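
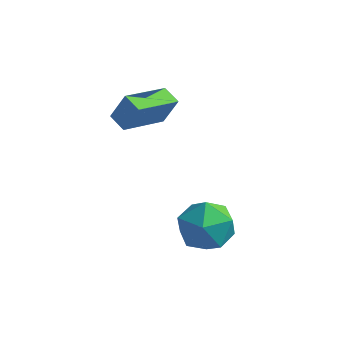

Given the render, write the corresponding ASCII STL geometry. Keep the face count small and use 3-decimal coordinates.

solid 
facet normal -0.686 0.130 0.716
outer loop
vertex 2.375 0.14 -1.105
vertex 2.38 -0.997 -0.893
vertex 3.106 -0.299 -0.324
endloop
endfacet
facet normal -0.271 0.708 0.652
outer loop
vertex 2.375 0.14 -1.105
vertex 3.106 -0.299 -0.324
vertex 3.468 0.517 -1.06
endloop
endfacet
facet normal -0.325 0.945 -0.019
outer loop
vertex 2.375 0.14 -1.105
vertex 3.468 0.517 -1.06
vertex 2.964 0.323 -2.084
endloop
endfacet
facet normal -0.774 0.515 -0.369
outer loop
vertex 2.375 0.14 -1.105
vertex 2.964 0.323 -2.084
vertex 2.292 -0.612 -1.98
endloop
endfacet
facet normal -0.996 0.011 0.085
outer loop
vertex 2.375 0.14 -1.105
vertex 2.292 -0.612 -1.98
vertex 2.38 -0.997 -0.893
endloop
endfacet
facet normal 0.405 0.506 0.761
outer loop
vertex 3.468 0.517 -1.06
vertex 3.106 -0.299 -0.324
vertex 4.148 -0.388 -0.82
endloop
endfacet
facet normal -0.267 -0.427 0.864
outer loop
vertex 3.106 -0.299 -0.324
vertex 2.38 -0.997 -0.893
vertex 3.476 -1.323 -0.716
endloop
endfacet
facet normal -0.769 -0.620 -0.157
outer loop
vertex 2.38 -0.997 -0.893
vertex 2.292 -0.612 -1.98
vertex 2.972 -1.517 -1.74
endloop
endfacet
facet normal -0.408 0.194 -0.892
outer loop
vertex 2.292 -0.612 -1.98
vertex 2.964 0.323 -2.084
vertex 3.334 -0.701 -2.476
endloop
endfacet
facet normal 0.317 0.891 -0.325
outer loop
vertex 2.964 0.323 -2.084
vertex 3.468 0.517 -1.06
vertex 4.06 -0.003 -1.907
endloop
endfacet
facet normal 0.774 -0.515 0.369
outer loop
vertex 4.065 -1.14 -1.695
vertex 4.148 -0.388 -0.82
vertex 3.476 -1.323 -0.716
endloop
endfacet
facet normal 0.325 -0.945 0.019
outer loop
vertex 4.065 -1.14 -1.695
vertex 3.476 -1.323 -0.716
vertex 2.972 -1.517 -1.74
endloop
endfacet
facet normal 0.271 -0.708 -0.652
outer loop
vertex 4.065 -1.14 -1.695
vertex 2.972 -1.517 -1.74
vertex 3.334 -0.701 -2.476
endloop
endfacet
facet normal 0.686 -0.130 -0.716
outer loop
vertex 4.065 -1.14 -1.695
vertex 3.334 -0.701 -2.476
vertex 4.06 -0.003 -1.907
endloop
endfacet
facet normal 0.996 -0.011 -0.085
outer loop
vertex 4.065 -1.14 -1.695
vertex 4.06 -0.003 -1.907
vertex 4.148 -0.388 -0.82
endloop
endfacet
facet normal 0.408 -0.194 0.892
outer loop
vertex 3.476 -1.323 -0.716
vertex 4.148 -0.388 -0.82
vertex 3.106 -0.299 -0.324
endloop
endfacet
facet normal -0.317 -0.891 0.325
outer loop
vertex 2.972 -1.517 -1.74
vertex 3.476 -1.323 -0.716
vertex 2.38 -0.997 -0.893
endloop
endfacet
facet normal -0.405 -0.506 -0.761
outer loop
vertex 3.334 -0.701 -2.476
vertex 2.972 -1.517 -1.74
vertex 2.292 -0.612 -1.98
endloop
endfacet
facet normal 0.267 0.427 -0.864
outer loop
vertex 4.06 -0.003 -1.907
vertex 3.334 -0.701 -2.476
vertex 2.964 0.323 -2.084
endloop
endfacet
facet normal 0.769 0.620 0.157
outer loop
vertex 4.148 -0.388 -0.82
vertex 4.06 -0.003 -1.907
vertex 3.468 0.517 -1.06
endloop
endfacet
facet normal -0.856 0.419 0.303
outer loop
vertex -0.443 0.729 3.26
vertex 0.205 2.481 2.665
vertex -0.929 0.535 2.158
endloop
endfacet
facet normal -0.331 -0.893 0.303
outer loop
vertex -0.245 0.199 1.915
vertex -0.443 0.729 3.26
vertex -0.929 0.535 2.158
endloop
endfacet
facet normal -0.855 0.419 0.304
outer loop
vertex -0.929 0.535 2.158
vertex 0.205 2.481 2.665
vertex -0.282 2.287 1.564
endloop
endfacet
facet normal -0.399 -0.159 -0.903
outer loop
vertex -0.282 2.287 1.564
vertex -0.245 0.199 1.915
vertex -0.929 0.535 2.158
endloop
endfacet
facet normal 0.399 0.159 0.903
outer loop
vertex -0.443 0.729 3.26
vertex 0.889 2.145 2.422
vertex 0.205 2.481 2.665
endloop
endfacet
facet normal -0.330 -0.894 0.304
outer loop
vertex 0.242 0.393 3.016
vertex -0.443 0.729 3.26
vertex -0.245 0.199 1.915
endloop
endfacet
facet normal 0.399 0.159 0.903
outer loop
vertex 0.242 0.393 3.016
vertex 0.889 2.145 2.422
vertex -0.443 0.729 3.26
endloop
endfacet
facet normal 0.331 0.893 -0.304
outer loop
vertex 0.205 2.481 2.665
vertex 0.889 2.145 2.422
vertex -0.282 2.287 1.564
endloop
endfacet
facet normal -0.400 -0.159 -0.903
outer loop
vertex 0.403 1.951 1.32
vertex -0.245 0.199 1.915
vertex -0.282 2.287 1.564
endloop
endfacet
facet normal 0.330 0.894 -0.303
outer loop
vertex -0.282 2.287 1.564
vertex 0.889 2.145 2.422
vertex 0.403 1.951 1.32
endloop
endfacet
facet normal 0.855 -0.420 -0.304
outer loop
vertex 0.403 1.951 1.32
vertex 0.242 0.393 3.016
vertex -0.245 0.199 1.915
endloop
endfacet
facet normal 0.856 -0.419 -0.304
outer loop
vertex 0.889 2.145 2.422
vertex 0.242 0.393 3.016
vertex 0.403 1.951 1.32
endloop
endfacet

endsolid


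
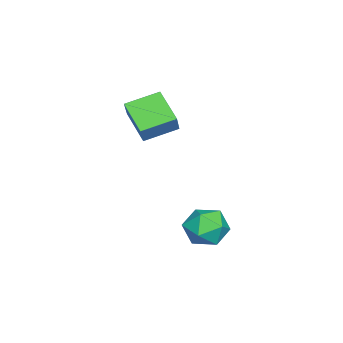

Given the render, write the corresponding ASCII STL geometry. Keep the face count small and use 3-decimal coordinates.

solid 
facet normal -0.781 0.592 0.198
outer loop
vertex 0.371 0.449 -3.134
vertex -0.205 -0.346 -3.027
vertex 0.274 0.025 -2.247
endloop
endfacet
facet normal -0.172 0.896 0.410
outer loop
vertex 0.371 0.449 -3.134
vertex 0.274 0.025 -2.247
vertex 1.162 0.334 -2.551
endloop
endfacet
facet normal 0.256 0.954 -0.159
outer loop
vertex 0.371 0.449 -3.134
vertex 1.162 0.334 -2.551
vertex 1.231 0.154 -3.521
endloop
endfacet
facet normal -0.090 0.685 -0.723
outer loop
vertex 0.371 0.449 -3.134
vertex 1.231 0.154 -3.521
vertex 0.387 -0.267 -3.815
endloop
endfacet
facet normal -0.731 0.462 -0.503
outer loop
vertex 0.371 0.449 -3.134
vertex 0.387 -0.267 -3.815
vertex -0.205 -0.346 -3.027
endloop
endfacet
facet normal 0.141 0.457 0.878
outer loop
vertex 1.162 0.334 -2.551
vertex 0.274 0.025 -2.247
vertex 1.073 -0.533 -2.085
endloop
endfacet
facet normal -0.845 -0.033 0.534
outer loop
vertex 0.274 0.025 -2.247
vertex -0.205 -0.346 -3.027
vertex 0.229 -0.954 -2.379
endloop
endfacet
facet normal -0.764 -0.243 -0.598
outer loop
vertex -0.205 -0.346 -3.027
vertex 0.387 -0.267 -3.815
vertex 0.298 -1.134 -3.349
endloop
endfacet
facet normal 0.275 0.116 -0.955
outer loop
vertex 0.387 -0.267 -3.815
vertex 1.231 0.154 -3.521
vertex 1.186 -0.825 -3.653
endloop
endfacet
facet normal 0.834 0.550 -0.043
outer loop
vertex 1.231 0.154 -3.521
vertex 1.162 0.334 -2.551
vertex 1.665 -0.454 -2.873
endloop
endfacet
facet normal 0.090 -0.685 0.723
outer loop
vertex 1.089 -1.249 -2.766
vertex 1.073 -0.533 -2.085
vertex 0.229 -0.954 -2.379
endloop
endfacet
facet normal -0.256 -0.954 0.159
outer loop
vertex 1.089 -1.249 -2.766
vertex 0.229 -0.954 -2.379
vertex 0.298 -1.134 -3.349
endloop
endfacet
facet normal 0.172 -0.896 -0.410
outer loop
vertex 1.089 -1.249 -2.766
vertex 0.298 -1.134 -3.349
vertex 1.186 -0.825 -3.653
endloop
endfacet
facet normal 0.781 -0.592 -0.198
outer loop
vertex 1.089 -1.249 -2.766
vertex 1.186 -0.825 -3.653
vertex 1.665 -0.454 -2.873
endloop
endfacet
facet normal 0.731 -0.462 0.503
outer loop
vertex 1.089 -1.249 -2.766
vertex 1.665 -0.454 -2.873
vertex 1.073 -0.533 -2.085
endloop
endfacet
facet normal -0.275 -0.116 0.955
outer loop
vertex 0.229 -0.954 -2.379
vertex 1.073 -0.533 -2.085
vertex 0.274 0.025 -2.247
endloop
endfacet
facet normal -0.834 -0.550 0.043
outer loop
vertex 0.298 -1.134 -3.349
vertex 0.229 -0.954 -2.379
vertex -0.205 -0.346 -3.027
endloop
endfacet
facet normal -0.141 -0.457 -0.878
outer loop
vertex 1.186 -0.825 -3.653
vertex 0.298 -1.134 -3.349
vertex 0.387 -0.267 -3.815
endloop
endfacet
facet normal 0.845 0.033 -0.534
outer loop
vertex 1.665 -0.454 -2.873
vertex 1.186 -0.825 -3.653
vertex 1.231 0.154 -3.521
endloop
endfacet
facet normal 0.764 0.243 0.598
outer loop
vertex 1.073 -0.533 -2.085
vertex 1.665 -0.454 -2.873
vertex 1.162 0.334 -2.551
endloop
endfacet
facet normal -0.513 0.802 0.304
outer loop
vertex -2.787 -3.122 1.646
vertex -2.079 -3.015 2.559
vertex -1.816 -2.173 0.781
endloop
endfacet
facet normal -0.611 -0.092 -0.786
outer loop
vertex -1.041 -3.385 0.321
vertex -2.787 -3.122 1.646
vertex -1.816 -2.173 0.781
endloop
endfacet
facet normal -0.513 0.803 0.304
outer loop
vertex -1.816 -2.173 0.781
vertex -2.079 -3.015 2.559
vertex -1.108 -2.066 1.693
endloop
endfacet
facet normal 0.603 0.590 -0.537
outer loop
vertex -1.108 -2.066 1.693
vertex -1.041 -3.385 0.321
vertex -1.816 -2.173 0.781
endloop
endfacet
facet normal -0.603 -0.590 0.537
outer loop
vertex -2.787 -3.122 1.646
vertex -1.304 -4.227 2.099
vertex -2.079 -3.015 2.559
endloop
endfacet
facet normal -0.611 -0.093 -0.786
outer loop
vertex -2.012 -4.334 1.187
vertex -2.787 -3.122 1.646
vertex -1.041 -3.385 0.321
endloop
endfacet
facet normal -0.603 -0.589 0.537
outer loop
vertex -2.012 -4.334 1.187
vertex -1.304 -4.227 2.099
vertex -2.787 -3.122 1.646
endloop
endfacet
facet normal 0.611 0.092 0.786
outer loop
vertex -2.079 -3.015 2.559
vertex -1.304 -4.227 2.099
vertex -1.108 -2.066 1.693
endloop
endfacet
facet normal 0.604 0.589 -0.537
outer loop
vertex -0.333 -3.278 1.234
vertex -1.041 -3.385 0.321
vertex -1.108 -2.066 1.693
endloop
endfacet
facet normal 0.610 0.092 0.787
outer loop
vertex -1.108 -2.066 1.693
vertex -1.304 -4.227 2.099
vertex -0.333 -3.278 1.234
endloop
endfacet
facet normal 0.513 -0.803 -0.304
outer loop
vertex -0.333 -3.278 1.234
vertex -2.012 -4.334 1.187
vertex -1.041 -3.385 0.321
endloop
endfacet
facet normal 0.513 -0.802 -0.304
outer loop
vertex -1.304 -4.227 2.099
vertex -2.012 -4.334 1.187
vertex -0.333 -3.278 1.234
endloop
endfacet

endsolid


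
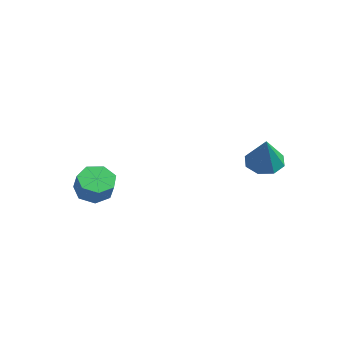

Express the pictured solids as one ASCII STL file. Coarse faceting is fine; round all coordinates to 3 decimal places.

solid 
facet normal -0.401 0.284 -0.871
outer loop
vertex 1.849 2.466 2.01
vertex 1.151 2.573 2.366
vertex 1.782 3.028 2.224
endloop
endfacet
facet normal 0.994 0.102 0.043
outer loop
vertex 1.849 2.466 2.01
vertex 1.782 3.028 2.224
vertex 1.809 2.107 3.794
endloop
endfacet
facet normal -0.401 0.284 -0.871
outer loop
vertex 1.782 3.028 2.224
vertex 1.151 2.573 2.366
vertex 1.345 3.323 2.521
endloop
endfacet
facet normal 0.678 0.639 0.363
outer loop
vertex 1.782 3.028 2.224
vertex 1.345 3.323 2.521
vertex 1.809 2.107 3.794
endloop
endfacet
facet normal -0.401 0.284 -0.871
outer loop
vertex 1.345 3.323 2.521
vertex 1.151 2.573 2.366
vertex 0.796 3.179 2.727
endloop
endfacet
facet normal 0.062 0.733 0.677
outer loop
vertex 1.345 3.323 2.521
vertex 0.796 3.179 2.727
vertex 1.809 2.107 3.794
endloop
endfacet
facet normal -0.400 0.285 -0.871
outer loop
vertex 0.796 3.179 2.727
vertex 1.151 2.573 2.366
vertex 0.454 2.68 2.721
endloop
endfacet
facet normal -0.496 0.330 0.803
outer loop
vertex 0.796 3.179 2.727
vertex 0.454 2.68 2.721
vertex 1.809 2.107 3.794
endloop
endfacet
facet normal -0.400 0.284 -0.871
outer loop
vertex 0.454 2.68 2.721
vertex 1.151 2.573 2.366
vertex 0.521 2.118 2.507
endloop
endfacet
facet normal -0.668 -0.333 0.666
outer loop
vertex 0.454 2.68 2.721
vertex 0.521 2.118 2.507
vertex 1.809 2.107 3.794
endloop
endfacet
facet normal -0.401 0.285 -0.871
outer loop
vertex 0.521 2.118 2.507
vertex 1.151 2.573 2.366
vertex 0.957 1.823 2.21
endloop
endfacet
facet normal -0.353 -0.869 0.346
outer loop
vertex 0.521 2.118 2.507
vertex 0.957 1.823 2.21
vertex 1.809 2.107 3.794
endloop
endfacet
facet normal -0.401 0.285 -0.871
outer loop
vertex 0.957 1.823 2.21
vertex 1.151 2.573 2.366
vertex 1.507 1.967 2.004
endloop
endfacet
facet normal 0.264 -0.964 0.031
outer loop
vertex 0.957 1.823 2.21
vertex 1.507 1.967 2.004
vertex 1.809 2.107 3.794
endloop
endfacet
facet normal -0.400 0.285 -0.871
outer loop
vertex 1.507 1.967 2.004
vertex 1.151 2.573 2.366
vertex 1.849 2.466 2.01
endloop
endfacet
facet normal 0.822 -0.562 -0.095
outer loop
vertex 1.507 1.967 2.004
vertex 1.849 2.466 2.01
vertex 1.809 2.107 3.794
endloop
endfacet
facet normal -0.525 0.174 -0.833
outer loop
vertex -3.31 -2.179 -0.334
vertex -3.895 -1.872 0.099
vertex -3.272 -1.505 -0.217
endloop
endfacet
facet normal 0.850 0.043 -0.526
outer loop
vertex -3.31 -2.179 -0.334
vertex -3.272 -1.505 -0.217
vertex -2.78 -2.355 0.508
endloop
endfacet
facet normal 0.849 0.042 -0.527
outer loop
vertex -2.78 -2.355 0.508
vertex -3.272 -1.505 -0.217
vertex -2.741 -1.68 0.624
endloop
endfacet
facet normal 0.525 -0.174 0.833
outer loop
vertex -2.78 -2.355 0.508
vertex -2.741 -1.68 0.624
vertex -3.365 -2.048 0.941
endloop
endfacet
facet normal -0.525 0.174 -0.833
outer loop
vertex -3.272 -1.505 -0.217
vertex -3.895 -1.872 0.099
vertex -3.703 -1.107 0.138
endloop
endfacet
facet normal 0.573 0.796 -0.196
outer loop
vertex -3.272 -1.505 -0.217
vertex -3.703 -1.107 0.138
vertex -2.741 -1.68 0.624
endloop
endfacet
facet normal 0.573 0.796 -0.195
outer loop
vertex -2.741 -1.68 0.624
vertex -3.703 -1.107 0.138
vertex -3.172 -1.283 0.979
endloop
endfacet
facet normal 0.526 -0.174 0.833
outer loop
vertex -2.741 -1.68 0.624
vertex -3.172 -1.283 0.979
vertex -3.365 -2.048 0.941
endloop
endfacet
facet normal -0.525 0.174 -0.833
outer loop
vertex -3.703 -1.107 0.138
vertex -3.895 -1.872 0.099
vertex -4.279 -1.286 0.464
endloop
endfacet
facet normal -0.135 0.949 0.284
outer loop
vertex -3.703 -1.107 0.138
vertex -4.279 -1.286 0.464
vertex -3.172 -1.283 0.979
endloop
endfacet
facet normal -0.134 0.950 0.282
outer loop
vertex -3.172 -1.283 0.979
vertex -4.279 -1.286 0.464
vertex -3.748 -1.461 1.305
endloop
endfacet
facet normal 0.525 -0.174 0.833
outer loop
vertex -3.172 -1.283 0.979
vertex -3.748 -1.461 1.305
vertex -3.365 -2.048 0.941
endloop
endfacet
facet normal -0.525 0.175 -0.833
outer loop
vertex -4.279 -1.286 0.464
vertex -3.895 -1.872 0.099
vertex -4.566 -1.906 0.515
endloop
endfacet
facet normal -0.741 0.388 0.548
outer loop
vertex -4.279 -1.286 0.464
vertex -4.566 -1.906 0.515
vertex -3.748 -1.461 1.305
endloop
endfacet
facet normal -0.741 0.390 0.547
outer loop
vertex -3.748 -1.461 1.305
vertex -4.566 -1.906 0.515
vertex -4.036 -2.081 1.357
endloop
endfacet
facet normal 0.525 -0.174 0.833
outer loop
vertex -3.748 -1.461 1.305
vertex -4.036 -2.081 1.357
vertex -3.365 -2.048 0.941
endloop
endfacet
facet normal -0.525 0.173 -0.833
outer loop
vertex -4.566 -1.906 0.515
vertex -3.895 -1.872 0.099
vertex -4.348 -2.501 0.254
endloop
endfacet
facet normal -0.790 -0.465 0.400
outer loop
vertex -4.566 -1.906 0.515
vertex -4.348 -2.501 0.254
vertex -4.036 -2.081 1.357
endloop
endfacet
facet normal -0.789 -0.466 0.401
outer loop
vertex -4.036 -2.081 1.357
vertex -4.348 -2.501 0.254
vertex -3.818 -2.676 1.095
endloop
endfacet
facet normal 0.525 -0.174 0.833
outer loop
vertex -4.036 -2.081 1.357
vertex -3.818 -2.676 1.095
vertex -3.365 -2.048 0.941
endloop
endfacet
facet normal -0.526 0.173 -0.833
outer loop
vertex -4.348 -2.501 0.254
vertex -3.895 -1.872 0.099
vertex -3.789 -2.622 -0.124
endloop
endfacet
facet normal -0.243 -0.969 -0.049
outer loop
vertex -4.348 -2.501 0.254
vertex -3.789 -2.622 -0.124
vertex -3.818 -2.676 1.095
endloop
endfacet
facet normal -0.244 -0.968 -0.049
outer loop
vertex -3.818 -2.676 1.095
vertex -3.789 -2.622 -0.124
vertex -3.259 -2.798 0.717
endloop
endfacet
facet normal 0.525 -0.175 0.833
outer loop
vertex -3.818 -2.676 1.095
vertex -3.259 -2.798 0.717
vertex -3.365 -2.048 0.941
endloop
endfacet
facet normal -0.526 0.173 -0.833
outer loop
vertex -3.789 -2.622 -0.124
vertex -3.895 -1.872 0.099
vertex -3.31 -2.179 -0.334
endloop
endfacet
facet normal 0.485 -0.743 -0.461
outer loop
vertex -3.789 -2.622 -0.124
vertex -3.31 -2.179 -0.334
vertex -3.259 -2.798 0.717
endloop
endfacet
facet normal 0.486 -0.743 -0.461
outer loop
vertex -3.259 -2.798 0.717
vertex -3.31 -2.179 -0.334
vertex -2.78 -2.355 0.508
endloop
endfacet
facet normal 0.525 -0.175 0.833
outer loop
vertex -3.259 -2.798 0.717
vertex -2.78 -2.355 0.508
vertex -3.365 -2.048 0.941
endloop
endfacet

endsolid


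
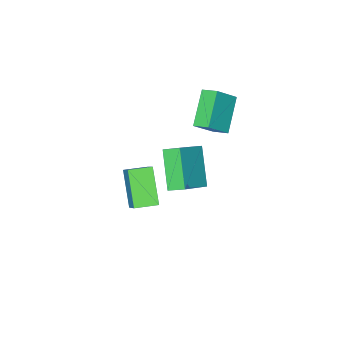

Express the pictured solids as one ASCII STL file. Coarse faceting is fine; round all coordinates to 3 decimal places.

solid 
facet normal -0.637 -0.484 0.600
outer loop
vertex -3.048 1.148 3.416
vertex -3.301 1.906 3.759
vertex -4.09 1.26 2.399
endloop
endfacet
facet normal 0.291 -0.872 -0.394
outer loop
vertex -2.859 2.194 1.241
vertex -3.048 1.148 3.416
vertex -4.09 1.26 2.399
endloop
endfacet
facet normal -0.638 -0.484 0.600
outer loop
vertex -4.09 1.26 2.399
vertex -3.301 1.906 3.759
vertex -4.343 2.019 2.742
endloop
endfacet
facet normal -0.713 0.077 -0.696
outer loop
vertex -4.343 2.019 2.742
vertex -2.859 2.194 1.241
vertex -4.09 1.26 2.399
endloop
endfacet
facet normal 0.714 -0.077 0.696
outer loop
vertex -3.048 1.148 3.416
vertex -2.07 2.84 2.601
vertex -3.301 1.906 3.759
endloop
endfacet
facet normal 0.290 -0.872 -0.394
outer loop
vertex -1.817 2.081 2.258
vertex -3.048 1.148 3.416
vertex -2.859 2.194 1.241
endloop
endfacet
facet normal 0.713 -0.077 0.696
outer loop
vertex -1.817 2.081 2.258
vertex -2.07 2.84 2.601
vertex -3.048 1.148 3.416
endloop
endfacet
facet normal -0.290 0.872 0.394
outer loop
vertex -3.301 1.906 3.759
vertex -2.07 2.84 2.601
vertex -4.343 2.019 2.742
endloop
endfacet
facet normal -0.713 0.077 -0.696
outer loop
vertex -3.112 2.952 1.584
vertex -2.859 2.194 1.241
vertex -4.343 2.019 2.742
endloop
endfacet
facet normal -0.291 0.872 0.394
outer loop
vertex -4.343 2.019 2.742
vertex -2.07 2.84 2.601
vertex -3.112 2.952 1.584
endloop
endfacet
facet normal 0.638 0.484 -0.599
outer loop
vertex -3.112 2.952 1.584
vertex -1.817 2.081 2.258
vertex -2.859 2.194 1.241
endloop
endfacet
facet normal 0.637 0.484 -0.600
outer loop
vertex -2.07 2.84 2.601
vertex -1.817 2.081 2.258
vertex -3.112 2.952 1.584
endloop
endfacet
facet normal -0.898 0.440 -0.010
outer loop
vertex 1.011 2.459 1.394
vertex 1.489 3.462 2.614
vertex 1.641 3.714 0.115
endloop
endfacet
facet normal -0.290 -0.608 -0.739
outer loop
vertex 2.611 3.238 0.126
vertex 1.011 2.459 1.394
vertex 1.641 3.714 0.115
endloop
endfacet
facet normal -0.898 0.440 -0.010
outer loop
vertex 1.641 3.714 0.115
vertex 1.489 3.462 2.614
vertex 2.119 4.717 1.335
endloop
endfacet
facet normal 0.332 0.661 -0.673
outer loop
vertex 2.119 4.717 1.335
vertex 2.611 3.238 0.126
vertex 1.641 3.714 0.115
endloop
endfacet
facet normal -0.332 -0.661 0.673
outer loop
vertex 1.011 2.459 1.394
vertex 2.459 2.986 2.625
vertex 1.489 3.462 2.614
endloop
endfacet
facet normal -0.290 -0.608 -0.739
outer loop
vertex 1.981 1.983 1.405
vertex 1.011 2.459 1.394
vertex 2.611 3.238 0.126
endloop
endfacet
facet normal -0.332 -0.661 0.673
outer loop
vertex 1.981 1.983 1.405
vertex 2.459 2.986 2.625
vertex 1.011 2.459 1.394
endloop
endfacet
facet normal 0.290 0.608 0.739
outer loop
vertex 1.489 3.462 2.614
vertex 2.459 2.986 2.625
vertex 2.119 4.717 1.335
endloop
endfacet
facet normal 0.332 0.661 -0.673
outer loop
vertex 3.089 4.241 1.346
vertex 2.611 3.238 0.126
vertex 2.119 4.717 1.335
endloop
endfacet
facet normal 0.290 0.608 0.739
outer loop
vertex 2.119 4.717 1.335
vertex 2.459 2.986 2.625
vertex 3.089 4.241 1.346
endloop
endfacet
facet normal 0.898 -0.440 0.010
outer loop
vertex 3.089 4.241 1.346
vertex 1.981 1.983 1.405
vertex 2.611 3.238 0.126
endloop
endfacet
facet normal 0.898 -0.440 0.010
outer loop
vertex 2.459 2.986 2.625
vertex 1.981 1.983 1.405
vertex 3.089 4.241 1.346
endloop
endfacet
facet normal -0.809 -0.140 -0.570
outer loop
vertex -3.412 0.743 -1.485
vertex -2.617 2.129 -2.953
vertex -2.981 0.032 -1.922
endloop
endfacet
facet normal -0.366 -0.638 0.677
outer loop
vertex -1.483 0.291 -0.867
vertex -3.412 0.743 -1.485
vertex -2.981 0.032 -1.922
endloop
endfacet
facet normal -0.809 -0.140 -0.571
outer loop
vertex -2.981 0.032 -1.922
vertex -2.617 2.129 -2.953
vertex -2.185 1.418 -3.391
endloop
endfacet
facet normal 0.459 -0.757 -0.466
outer loop
vertex -2.185 1.418 -3.391
vertex -1.483 0.291 -0.867
vertex -2.981 0.032 -1.922
endloop
endfacet
facet normal -0.459 0.757 0.466
outer loop
vertex -3.412 0.743 -1.485
vertex -1.119 2.388 -1.898
vertex -2.617 2.129 -2.953
endloop
endfacet
facet normal -0.366 -0.639 0.676
outer loop
vertex -1.915 1.002 -0.429
vertex -3.412 0.743 -1.485
vertex -1.483 0.291 -0.867
endloop
endfacet
facet normal -0.459 0.757 0.465
outer loop
vertex -1.915 1.002 -0.429
vertex -1.119 2.388 -1.898
vertex -3.412 0.743 -1.485
endloop
endfacet
facet normal 0.366 0.639 -0.676
outer loop
vertex -2.617 2.129 -2.953
vertex -1.119 2.388 -1.898
vertex -2.185 1.418 -3.391
endloop
endfacet
facet normal 0.459 -0.757 -0.466
outer loop
vertex -0.688 1.677 -2.335
vertex -1.483 0.291 -0.867
vertex -2.185 1.418 -3.391
endloop
endfacet
facet normal 0.367 0.638 -0.677
outer loop
vertex -2.185 1.418 -3.391
vertex -1.119 2.388 -1.898
vertex -0.688 1.677 -2.335
endloop
endfacet
facet normal 0.809 0.140 0.571
outer loop
vertex -0.688 1.677 -2.335
vertex -1.915 1.002 -0.429
vertex -1.483 0.291 -0.867
endloop
endfacet
facet normal 0.809 0.140 0.571
outer loop
vertex -1.119 2.388 -1.898
vertex -1.915 1.002 -0.429
vertex -0.688 1.677 -2.335
endloop
endfacet

endsolid


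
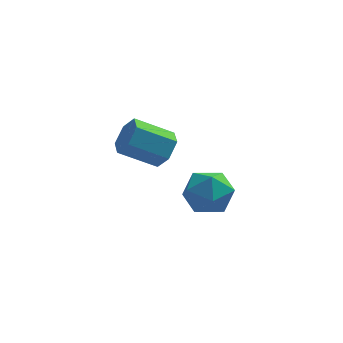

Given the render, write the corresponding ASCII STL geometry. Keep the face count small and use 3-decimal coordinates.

solid 
facet normal 0.854 0.105 -0.509
outer loop
vertex 1.605 -3.385 1.519
vertex 1.294 -3.165 1.042
vertex 1.503 -2.785 1.471
endloop
endfacet
facet normal 0.492 0.152 0.857
outer loop
vertex 1.605 -3.385 1.519
vertex 1.503 -2.785 1.471
vertex 0.536 -3.514 2.155
endloop
endfacet
facet normal 0.492 0.152 0.857
outer loop
vertex 0.536 -3.514 2.155
vertex 1.503 -2.785 1.471
vertex 0.435 -2.915 2.107
endloop
endfacet
facet normal -0.855 -0.103 0.508
outer loop
vertex 0.536 -3.514 2.155
vertex 0.435 -2.915 2.107
vertex 0.226 -3.295 1.678
endloop
endfacet
facet normal 0.855 0.103 -0.508
outer loop
vertex 1.503 -2.785 1.471
vertex 1.294 -3.165 1.042
vertex 1.193 -2.566 0.994
endloop
endfacet
facet normal 0.101 0.927 0.360
outer loop
vertex 1.503 -2.785 1.471
vertex 1.193 -2.566 0.994
vertex 0.435 -2.915 2.107
endloop
endfacet
facet normal 0.103 0.927 0.361
outer loop
vertex 0.435 -2.915 2.107
vertex 1.193 -2.566 0.994
vertex 0.124 -2.695 1.63
endloop
endfacet
facet normal -0.854 -0.105 0.509
outer loop
vertex 0.435 -2.915 2.107
vertex 0.124 -2.695 1.63
vertex 0.226 -3.295 1.678
endloop
endfacet
facet normal 0.855 0.103 -0.508
outer loop
vertex 1.193 -2.566 0.994
vertex 1.294 -3.165 1.042
vertex 0.984 -2.946 0.565
endloop
endfacet
facet normal -0.389 0.775 -0.497
outer loop
vertex 1.193 -2.566 0.994
vertex 0.984 -2.946 0.565
vertex 0.124 -2.695 1.63
endloop
endfacet
facet normal -0.389 0.775 -0.497
outer loop
vertex 0.124 -2.695 1.63
vertex 0.984 -2.946 0.565
vertex -0.085 -3.075 1.201
endloop
endfacet
facet normal -0.854 -0.105 0.509
outer loop
vertex 0.124 -2.695 1.63
vertex -0.085 -3.075 1.201
vertex 0.226 -3.295 1.678
endloop
endfacet
facet normal 0.855 0.103 -0.508
outer loop
vertex 0.984 -2.946 0.565
vertex 1.294 -3.165 1.042
vertex 1.085 -3.545 0.613
endloop
endfacet
facet normal -0.492 -0.152 -0.857
outer loop
vertex 0.984 -2.946 0.565
vertex 1.085 -3.545 0.613
vertex -0.085 -3.075 1.201
endloop
endfacet
facet normal -0.492 -0.152 -0.857
outer loop
vertex -0.085 -3.075 1.201
vertex 1.085 -3.545 0.613
vertex 0.017 -3.675 1.249
endloop
endfacet
facet normal -0.854 -0.105 0.509
outer loop
vertex -0.085 -3.075 1.201
vertex 0.017 -3.675 1.249
vertex 0.226 -3.295 1.678
endloop
endfacet
facet normal 0.854 0.105 -0.509
outer loop
vertex 1.085 -3.545 0.613
vertex 1.294 -3.165 1.042
vertex 1.396 -3.765 1.09
endloop
endfacet
facet normal -0.102 -0.927 -0.361
outer loop
vertex 1.085 -3.545 0.613
vertex 1.396 -3.765 1.09
vertex 0.017 -3.675 1.249
endloop
endfacet
facet normal -0.102 -0.928 -0.360
outer loop
vertex 0.017 -3.675 1.249
vertex 1.396 -3.765 1.09
vertex 0.327 -3.894 1.726
endloop
endfacet
facet normal -0.855 -0.103 0.508
outer loop
vertex 0.017 -3.675 1.249
vertex 0.327 -3.894 1.726
vertex 0.226 -3.295 1.678
endloop
endfacet
facet normal 0.854 0.105 -0.509
outer loop
vertex 1.396 -3.765 1.09
vertex 1.294 -3.165 1.042
vertex 1.605 -3.385 1.519
endloop
endfacet
facet normal 0.389 -0.775 0.497
outer loop
vertex 1.396 -3.765 1.09
vertex 1.605 -3.385 1.519
vertex 0.327 -3.894 1.726
endloop
endfacet
facet normal 0.389 -0.775 0.497
outer loop
vertex 0.327 -3.894 1.726
vertex 1.605 -3.385 1.519
vertex 0.536 -3.514 2.155
endloop
endfacet
facet normal -0.855 -0.103 0.508
outer loop
vertex 0.327 -3.894 1.726
vertex 0.536 -3.514 2.155
vertex 0.226 -3.295 1.678
endloop
endfacet
facet normal 0.011 0.421 0.907
outer loop
vertex 1.98 -1.37 -1.169
vertex 2.521 -1.956 -0.903
vertex 2.808 -1.24 -1.239
endloop
endfacet
facet normal -0.109 0.909 0.401
outer loop
vertex 1.98 -1.37 -1.169
vertex 2.808 -1.24 -1.239
vertex 2.294 -1.024 -1.868
endloop
endfacet
facet normal -0.696 0.717 0.042
outer loop
vertex 1.98 -1.37 -1.169
vertex 2.294 -1.024 -1.868
vertex 1.69 -1.607 -1.922
endloop
endfacet
facet normal -0.939 0.110 0.327
outer loop
vertex 1.98 -1.37 -1.169
vertex 1.69 -1.607 -1.922
vertex 1.83 -2.183 -1.325
endloop
endfacet
facet normal -0.502 -0.073 0.862
outer loop
vertex 1.98 -1.37 -1.169
vertex 1.83 -2.183 -1.325
vertex 2.521 -1.956 -0.903
endloop
endfacet
facet normal 0.442 0.896 -0.053
outer loop
vertex 2.294 -1.024 -1.868
vertex 2.808 -1.24 -1.239
vertex 3.03 -1.397 -2.035
endloop
endfacet
facet normal 0.634 0.105 0.766
outer loop
vertex 2.808 -1.24 -1.239
vertex 2.521 -1.956 -0.903
vertex 3.17 -1.973 -1.438
endloop
endfacet
facet normal -0.195 -0.695 0.693
outer loop
vertex 2.521 -1.956 -0.903
vertex 1.83 -2.183 -1.325
vertex 2.566 -2.556 -1.492
endloop
endfacet
facet normal -0.901 -0.398 -0.173
outer loop
vertex 1.83 -2.183 -1.325
vertex 1.69 -1.607 -1.922
vertex 2.052 -2.34 -2.121
endloop
endfacet
facet normal -0.507 0.584 -0.634
outer loop
vertex 1.69 -1.607 -1.922
vertex 2.294 -1.024 -1.868
vertex 2.339 -1.624 -2.457
endloop
endfacet
facet normal 0.939 -0.110 -0.327
outer loop
vertex 2.88 -2.21 -2.191
vertex 3.03 -1.397 -2.035
vertex 3.17 -1.973 -1.438
endloop
endfacet
facet normal 0.696 -0.717 -0.042
outer loop
vertex 2.88 -2.21 -2.191
vertex 3.17 -1.973 -1.438
vertex 2.566 -2.556 -1.492
endloop
endfacet
facet normal 0.109 -0.909 -0.401
outer loop
vertex 2.88 -2.21 -2.191
vertex 2.566 -2.556 -1.492
vertex 2.052 -2.34 -2.121
endloop
endfacet
facet normal -0.011 -0.421 -0.907
outer loop
vertex 2.88 -2.21 -2.191
vertex 2.052 -2.34 -2.121
vertex 2.339 -1.624 -2.457
endloop
endfacet
facet normal 0.502 0.073 -0.862
outer loop
vertex 2.88 -2.21 -2.191
vertex 2.339 -1.624 -2.457
vertex 3.03 -1.397 -2.035
endloop
endfacet
facet normal 0.901 0.398 0.173
outer loop
vertex 3.17 -1.973 -1.438
vertex 3.03 -1.397 -2.035
vertex 2.808 -1.24 -1.239
endloop
endfacet
facet normal 0.507 -0.584 0.634
outer loop
vertex 2.566 -2.556 -1.492
vertex 3.17 -1.973 -1.438
vertex 2.521 -1.956 -0.903
endloop
endfacet
facet normal -0.442 -0.896 0.053
outer loop
vertex 2.052 -2.34 -2.121
vertex 2.566 -2.556 -1.492
vertex 1.83 -2.183 -1.325
endloop
endfacet
facet normal -0.634 -0.105 -0.766
outer loop
vertex 2.339 -1.624 -2.457
vertex 2.052 -2.34 -2.121
vertex 1.69 -1.607 -1.922
endloop
endfacet
facet normal 0.195 0.695 -0.693
outer loop
vertex 3.03 -1.397 -2.035
vertex 2.339 -1.624 -2.457
vertex 2.294 -1.024 -1.868
endloop
endfacet

endsolid


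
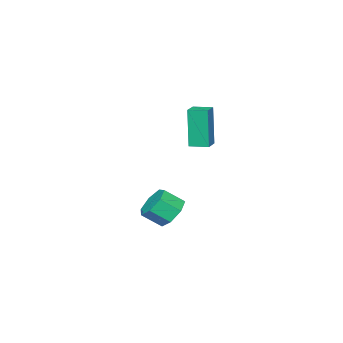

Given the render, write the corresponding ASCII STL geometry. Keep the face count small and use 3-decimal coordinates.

solid 
facet normal -0.514 0.603 -0.610
outer loop
vertex -2.271 0.487 -2.185
vertex -2.895 0.576 -1.571
vertex -2.174 1.065 -1.695
endloop
endfacet
facet normal 0.849 0.252 -0.465
outer loop
vertex -2.271 0.487 -2.185
vertex -2.174 1.065 -1.695
vertex -1.68 -0.206 -1.482
endloop
endfacet
facet normal 0.849 0.252 -0.465
outer loop
vertex -1.68 -0.206 -1.482
vertex -2.174 1.065 -1.695
vertex -1.584 0.373 -0.993
endloop
endfacet
facet normal 0.513 -0.602 0.612
outer loop
vertex -1.68 -0.206 -1.482
vertex -1.584 0.373 -0.993
vertex -2.305 -0.116 -0.869
endloop
endfacet
facet normal -0.513 0.601 -0.612
outer loop
vertex -2.174 1.065 -1.695
vertex -2.895 0.576 -1.571
vertex -2.621 1.276 -1.113
endloop
endfacet
facet normal 0.628 0.749 0.211
outer loop
vertex -2.174 1.065 -1.695
vertex -2.621 1.276 -1.113
vertex -1.584 0.373 -0.993
endloop
endfacet
facet normal 0.628 0.749 0.211
outer loop
vertex -1.584 0.373 -0.993
vertex -2.621 1.276 -1.113
vertex -2.03 0.583 -0.41
endloop
endfacet
facet normal 0.514 -0.603 0.610
outer loop
vertex -1.584 0.373 -0.993
vertex -2.03 0.583 -0.41
vertex -2.305 -0.116 -0.869
endloop
endfacet
facet normal -0.515 0.601 -0.611
outer loop
vertex -2.621 1.276 -1.113
vertex -2.895 0.576 -1.571
vertex -3.274 0.959 -0.875
endloop
endfacet
facet normal -0.066 0.682 0.728
outer loop
vertex -2.621 1.276 -1.113
vertex -3.274 0.959 -0.875
vertex -2.03 0.583 -0.41
endloop
endfacet
facet normal -0.066 0.682 0.729
outer loop
vertex -2.03 0.583 -0.41
vertex -3.274 0.959 -0.875
vertex -2.684 0.266 -0.173
endloop
endfacet
facet normal 0.514 -0.603 0.611
outer loop
vertex -2.03 0.583 -0.41
vertex -2.684 0.266 -0.173
vertex -2.305 -0.116 -0.869
endloop
endfacet
facet normal -0.514 0.602 -0.611
outer loop
vertex -3.274 0.959 -0.875
vertex -2.895 0.576 -1.571
vertex -3.642 0.354 -1.162
endloop
endfacet
facet normal -0.710 0.101 0.697
outer loop
vertex -3.274 0.959 -0.875
vertex -3.642 0.354 -1.162
vertex -2.684 0.266 -0.173
endloop
endfacet
facet normal -0.710 0.102 0.697
outer loop
vertex -2.684 0.266 -0.173
vertex -3.642 0.354 -1.162
vertex -3.052 -0.338 -0.46
endloop
endfacet
facet normal 0.513 -0.603 0.611
outer loop
vertex -2.684 0.266 -0.173
vertex -3.052 -0.338 -0.46
vertex -2.305 -0.116 -0.869
endloop
endfacet
facet normal -0.513 0.603 -0.610
outer loop
vertex -3.642 0.354 -1.162
vertex -2.895 0.576 -1.571
vertex -3.448 -0.083 -1.757
endloop
endfacet
facet normal -0.819 -0.556 0.141
outer loop
vertex -3.642 0.354 -1.162
vertex -3.448 -0.083 -1.757
vertex -3.052 -0.338 -0.46
endloop
endfacet
facet normal -0.819 -0.556 0.141
outer loop
vertex -3.052 -0.338 -0.46
vertex -3.448 -0.083 -1.757
vertex -2.857 -0.776 -1.054
endloop
endfacet
facet normal 0.514 -0.601 0.612
outer loop
vertex -3.052 -0.338 -0.46
vertex -2.857 -0.776 -1.054
vertex -2.305 -0.116 -0.869
endloop
endfacet
facet normal -0.513 0.603 -0.611
outer loop
vertex -3.448 -0.083 -1.757
vertex -2.895 0.576 -1.571
vertex -2.837 -0.024 -2.212
endloop
endfacet
facet normal -0.311 -0.794 -0.521
outer loop
vertex -3.448 -0.083 -1.757
vertex -2.837 -0.024 -2.212
vertex -2.857 -0.776 -1.054
endloop
endfacet
facet normal -0.312 -0.794 -0.521
outer loop
vertex -2.857 -0.776 -1.054
vertex -2.837 -0.024 -2.212
vertex -2.247 -0.717 -1.509
endloop
endfacet
facet normal 0.514 -0.601 0.611
outer loop
vertex -2.857 -0.776 -1.054
vertex -2.247 -0.717 -1.509
vertex -2.305 -0.116 -0.869
endloop
endfacet
facet normal -0.515 0.602 -0.610
outer loop
vertex -2.837 -0.024 -2.212
vertex -2.895 0.576 -1.571
vertex -2.271 0.487 -2.185
endloop
endfacet
facet normal 0.431 -0.435 -0.791
outer loop
vertex -2.837 -0.024 -2.212
vertex -2.271 0.487 -2.185
vertex -2.247 -0.717 -1.509
endloop
endfacet
facet normal 0.430 -0.435 -0.791
outer loop
vertex -2.247 -0.717 -1.509
vertex -2.271 0.487 -2.185
vertex -1.68 -0.206 -1.482
endloop
endfacet
facet normal 0.513 -0.602 0.612
outer loop
vertex -2.247 -0.717 -1.509
vertex -1.68 -0.206 -1.482
vertex -2.305 -0.116 -0.869
endloop
endfacet
facet normal -0.912 -0.383 -0.146
outer loop
vertex -3.578 1.132 4.843
vertex -3.934 1.956 4.909
vertex -3.363 1.386 2.83
endloop
endfacet
facet normal 0.396 -0.915 -0.073
outer loop
vertex -2.606 1.704 2.951
vertex -3.578 1.132 4.843
vertex -3.363 1.386 2.83
endloop
endfacet
facet normal -0.912 -0.383 -0.146
outer loop
vertex -3.363 1.386 2.83
vertex -3.934 1.956 4.909
vertex -3.719 2.21 2.896
endloop
endfacet
facet normal 0.105 0.125 -0.987
outer loop
vertex -3.719 2.21 2.896
vertex -2.606 1.704 2.951
vertex -3.363 1.386 2.83
endloop
endfacet
facet normal -0.105 -0.125 0.987
outer loop
vertex -3.578 1.132 4.843
vertex -3.177 2.274 5.03
vertex -3.934 1.956 4.909
endloop
endfacet
facet normal 0.396 -0.915 -0.073
outer loop
vertex -2.821 1.45 4.964
vertex -3.578 1.132 4.843
vertex -2.606 1.704 2.951
endloop
endfacet
facet normal -0.105 -0.125 0.987
outer loop
vertex -2.821 1.45 4.964
vertex -3.177 2.274 5.03
vertex -3.578 1.132 4.843
endloop
endfacet
facet normal -0.396 0.915 0.073
outer loop
vertex -3.934 1.956 4.909
vertex -3.177 2.274 5.03
vertex -3.719 2.21 2.896
endloop
endfacet
facet normal 0.105 0.125 -0.987
outer loop
vertex -2.962 2.528 3.017
vertex -2.606 1.704 2.951
vertex -3.719 2.21 2.896
endloop
endfacet
facet normal -0.396 0.915 0.073
outer loop
vertex -3.719 2.21 2.896
vertex -3.177 2.274 5.03
vertex -2.962 2.528 3.017
endloop
endfacet
facet normal 0.912 0.383 0.146
outer loop
vertex -2.962 2.528 3.017
vertex -2.821 1.45 4.964
vertex -2.606 1.704 2.951
endloop
endfacet
facet normal 0.912 0.383 0.146
outer loop
vertex -3.177 2.274 5.03
vertex -2.821 1.45 4.964
vertex -2.962 2.528 3.017
endloop
endfacet

endsolid


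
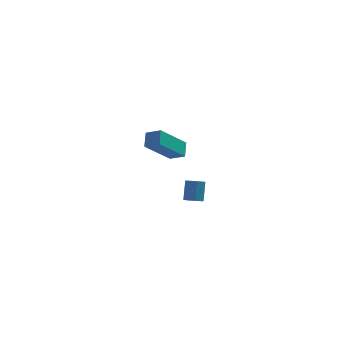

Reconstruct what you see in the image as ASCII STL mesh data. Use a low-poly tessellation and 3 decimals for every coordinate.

solid 
facet normal -0.100 -0.532 -0.841
outer loop
vertex -1.169 2.157 -4.264
vertex -1.579 2.433 -4.39
vertex -1.078 2.473 -4.475
endloop
endfacet
facet normal 0.967 -0.249 0.044
outer loop
vertex -1.169 2.157 -4.264
vertex -1.078 2.473 -4.475
vertex -1.051 2.791 -3.264
endloop
endfacet
facet normal 0.967 -0.252 0.045
outer loop
vertex -1.051 2.791 -3.264
vertex -1.078 2.473 -4.475
vertex -0.959 3.107 -3.475
endloop
endfacet
facet normal 0.100 0.532 0.841
outer loop
vertex -1.051 2.791 -3.264
vertex -0.959 3.107 -3.475
vertex -1.461 3.067 -3.39
endloop
endfacet
facet normal -0.100 -0.533 -0.840
outer loop
vertex -1.078 2.473 -4.475
vertex -1.579 2.433 -4.39
vertex -1.28 2.765 -4.636
endloop
endfacet
facet normal 0.849 0.394 -0.351
outer loop
vertex -1.078 2.473 -4.475
vertex -1.28 2.765 -4.636
vertex -0.959 3.107 -3.475
endloop
endfacet
facet normal 0.848 0.396 -0.351
outer loop
vertex -0.959 3.107 -3.475
vertex -1.28 2.765 -4.636
vertex -1.162 3.399 -3.636
endloop
endfacet
facet normal 0.100 0.533 0.840
outer loop
vertex -0.959 3.107 -3.475
vertex -1.162 3.399 -3.636
vertex -1.461 3.067 -3.39
endloop
endfacet
facet normal -0.100 -0.532 -0.840
outer loop
vertex -1.28 2.765 -4.636
vertex -1.579 2.433 -4.39
vertex -1.658 2.863 -4.653
endloop
endfacet
facet normal 0.234 0.808 -0.540
outer loop
vertex -1.28 2.765 -4.636
vertex -1.658 2.863 -4.653
vertex -1.162 3.399 -3.636
endloop
endfacet
facet normal 0.234 0.808 -0.540
outer loop
vertex -1.162 3.399 -3.636
vertex -1.658 2.863 -4.653
vertex -1.539 3.497 -3.653
endloop
endfacet
facet normal 0.100 0.532 0.841
outer loop
vertex -1.162 3.399 -3.636
vertex -1.539 3.497 -3.653
vertex -1.461 3.067 -3.39
endloop
endfacet
facet normal -0.100 -0.532 -0.841
outer loop
vertex -1.658 2.863 -4.653
vertex -1.579 2.433 -4.39
vertex -1.989 2.709 -4.516
endloop
endfacet
facet normal -0.519 0.748 -0.413
outer loop
vertex -1.658 2.863 -4.653
vertex -1.989 2.709 -4.516
vertex -1.539 3.497 -3.653
endloop
endfacet
facet normal -0.518 0.749 -0.414
outer loop
vertex -1.539 3.497 -3.653
vertex -1.989 2.709 -4.516
vertex -1.871 3.343 -3.516
endloop
endfacet
facet normal 0.100 0.532 0.841
outer loop
vertex -1.539 3.497 -3.653
vertex -1.871 3.343 -3.516
vertex -1.461 3.067 -3.39
endloop
endfacet
facet normal -0.100 -0.532 -0.841
outer loop
vertex -1.989 2.709 -4.516
vertex -1.579 2.433 -4.39
vertex -2.081 2.393 -4.305
endloop
endfacet
facet normal -0.967 0.251 -0.045
outer loop
vertex -1.989 2.709 -4.516
vertex -2.081 2.393 -4.305
vertex -1.871 3.343 -3.516
endloop
endfacet
facet normal -0.967 0.250 -0.043
outer loop
vertex -1.871 3.343 -3.516
vertex -2.081 2.393 -4.305
vertex -1.962 3.027 -3.305
endloop
endfacet
facet normal 0.100 0.532 0.841
outer loop
vertex -1.871 3.343 -3.516
vertex -1.962 3.027 -3.305
vertex -1.461 3.067 -3.39
endloop
endfacet
facet normal -0.100 -0.533 -0.840
outer loop
vertex -2.081 2.393 -4.305
vertex -1.579 2.433 -4.39
vertex -1.878 2.101 -4.144
endloop
endfacet
facet normal -0.848 -0.396 0.352
outer loop
vertex -2.081 2.393 -4.305
vertex -1.878 2.101 -4.144
vertex -1.962 3.027 -3.305
endloop
endfacet
facet normal -0.849 -0.394 0.350
outer loop
vertex -1.962 3.027 -3.305
vertex -1.878 2.101 -4.144
vertex -1.76 2.735 -3.144
endloop
endfacet
facet normal 0.100 0.533 0.840
outer loop
vertex -1.962 3.027 -3.305
vertex -1.76 2.735 -3.144
vertex -1.461 3.067 -3.39
endloop
endfacet
facet normal -0.100 -0.532 -0.841
outer loop
vertex -1.878 2.101 -4.144
vertex -1.579 2.433 -4.39
vertex -1.501 2.003 -4.127
endloop
endfacet
facet normal -0.234 -0.808 0.540
outer loop
vertex -1.878 2.101 -4.144
vertex -1.501 2.003 -4.127
vertex -1.76 2.735 -3.144
endloop
endfacet
facet normal -0.234 -0.808 0.540
outer loop
vertex -1.76 2.735 -3.144
vertex -1.501 2.003 -4.127
vertex -1.382 2.637 -3.127
endloop
endfacet
facet normal 0.100 0.532 0.840
outer loop
vertex -1.76 2.735 -3.144
vertex -1.382 2.637 -3.127
vertex -1.461 3.067 -3.39
endloop
endfacet
facet normal -0.100 -0.532 -0.841
outer loop
vertex -1.501 2.003 -4.127
vertex -1.579 2.433 -4.39
vertex -1.169 2.157 -4.264
endloop
endfacet
facet normal 0.518 -0.749 0.413
outer loop
vertex -1.501 2.003 -4.127
vertex -1.169 2.157 -4.264
vertex -1.382 2.637 -3.127
endloop
endfacet
facet normal 0.519 -0.748 0.413
outer loop
vertex -1.382 2.637 -3.127
vertex -1.169 2.157 -4.264
vertex -1.051 2.791 -3.264
endloop
endfacet
facet normal 0.100 0.532 0.841
outer loop
vertex -1.382 2.637 -3.127
vertex -1.051 2.791 -3.264
vertex -1.461 3.067 -3.39
endloop
endfacet
facet normal -0.582 -0.433 0.689
outer loop
vertex -3.3 -1.859 3.419
vertex -3.987 -1.512 3.057
vertex -3.384 -2.55 2.914
endloop
endfacet
facet normal 0.807 -0.409 0.425
outer loop
vertex -2.173 -1.648 1.483
vertex -3.3 -1.859 3.419
vertex -3.384 -2.55 2.914
endloop
endfacet
facet normal -0.582 -0.433 0.688
outer loop
vertex -3.384 -2.55 2.914
vertex -3.987 -1.512 3.057
vertex -4.07 -2.203 2.552
endloop
endfacet
facet normal -0.096 -0.803 -0.588
outer loop
vertex -4.07 -2.203 2.552
vertex -2.173 -1.648 1.483
vertex -3.384 -2.55 2.914
endloop
endfacet
facet normal 0.096 0.803 0.588
outer loop
vertex -3.3 -1.859 3.419
vertex -2.776 -0.61 1.626
vertex -3.987 -1.512 3.057
endloop
endfacet
facet normal 0.808 -0.408 0.426
outer loop
vertex -2.09 -0.957 1.988
vertex -3.3 -1.859 3.419
vertex -2.173 -1.648 1.483
endloop
endfacet
facet normal 0.096 0.803 0.588
outer loop
vertex -2.09 -0.957 1.988
vertex -2.776 -0.61 1.626
vertex -3.3 -1.859 3.419
endloop
endfacet
facet normal -0.807 0.408 -0.426
outer loop
vertex -3.987 -1.512 3.057
vertex -2.776 -0.61 1.626
vertex -4.07 -2.203 2.552
endloop
endfacet
facet normal -0.096 -0.803 -0.588
outer loop
vertex -2.86 -1.301 1.121
vertex -2.173 -1.648 1.483
vertex -4.07 -2.203 2.552
endloop
endfacet
facet normal -0.808 0.409 -0.425
outer loop
vertex -4.07 -2.203 2.552
vertex -2.776 -0.61 1.626
vertex -2.86 -1.301 1.121
endloop
endfacet
facet normal 0.582 0.433 -0.688
outer loop
vertex -2.86 -1.301 1.121
vertex -2.09 -0.957 1.988
vertex -2.173 -1.648 1.483
endloop
endfacet
facet normal 0.582 0.432 -0.689
outer loop
vertex -2.776 -0.61 1.626
vertex -2.09 -0.957 1.988
vertex -2.86 -1.301 1.121
endloop
endfacet

endsolid


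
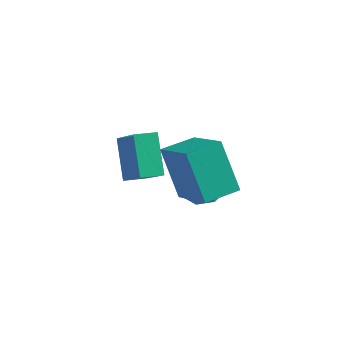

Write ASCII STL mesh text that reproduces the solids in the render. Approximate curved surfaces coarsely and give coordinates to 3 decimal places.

solid 
facet normal 0.120 0.317 -0.941
outer loop
vertex 1.599 3.238 -2.469
vertex 0.978 3.793 -2.361
vertex 1.811 3.805 -2.251
endloop
endfacet
facet normal 0.772 -0.458 0.440
outer loop
vertex 1.599 3.238 -2.469
vertex 1.811 3.805 -2.251
vertex 0.802 3.327 -0.979
endloop
endfacet
facet normal 0.120 0.316 -0.941
outer loop
vertex 1.811 3.805 -2.251
vertex 0.978 3.793 -2.361
vertex 1.534 4.365 -2.098
endloop
endfacet
facet normal 0.735 0.185 0.652
outer loop
vertex 1.811 3.805 -2.251
vertex 1.534 4.365 -2.098
vertex 0.802 3.327 -0.979
endloop
endfacet
facet normal 0.120 0.316 -0.941
outer loop
vertex 1.534 4.365 -2.098
vertex 0.978 3.793 -2.361
vertex 0.932 4.59 -2.099
endloop
endfacet
facet normal 0.235 0.631 0.739
outer loop
vertex 1.534 4.365 -2.098
vertex 0.932 4.59 -2.099
vertex 0.802 3.327 -0.979
endloop
endfacet
facet normal 0.119 0.316 -0.941
outer loop
vertex 0.932 4.59 -2.099
vertex 0.978 3.793 -2.361
vertex 0.357 4.348 -2.253
endloop
endfacet
facet normal -0.436 0.622 0.651
outer loop
vertex 0.932 4.59 -2.099
vertex 0.357 4.348 -2.253
vertex 0.802 3.327 -0.979
endloop
endfacet
facet normal 0.120 0.317 -0.941
outer loop
vertex 0.357 4.348 -2.253
vertex 0.978 3.793 -2.361
vertex 0.145 3.781 -2.471
endloop
endfacet
facet normal -0.884 0.162 0.439
outer loop
vertex 0.357 4.348 -2.253
vertex 0.145 3.781 -2.471
vertex 0.802 3.327 -0.979
endloop
endfacet
facet normal 0.120 0.318 -0.940
outer loop
vertex 0.145 3.781 -2.471
vertex 0.978 3.793 -2.361
vertex 0.422 3.222 -2.625
endloop
endfacet
facet normal -0.847 -0.482 0.226
outer loop
vertex 0.145 3.781 -2.471
vertex 0.422 3.222 -2.625
vertex 0.802 3.327 -0.979
endloop
endfacet
facet normal 0.120 0.318 -0.941
outer loop
vertex 0.422 3.222 -2.625
vertex 0.978 3.793 -2.361
vertex 1.024 2.997 -2.624
endloop
endfacet
facet normal -0.347 -0.928 0.139
outer loop
vertex 0.422 3.222 -2.625
vertex 1.024 2.997 -2.624
vertex 0.802 3.327 -0.979
endloop
endfacet
facet normal 0.120 0.318 -0.941
outer loop
vertex 1.024 2.997 -2.624
vertex 0.978 3.793 -2.361
vertex 1.599 3.238 -2.469
endloop
endfacet
facet normal 0.323 -0.918 0.228
outer loop
vertex 1.024 2.997 -2.624
vertex 1.599 3.238 -2.469
vertex 0.802 3.327 -0.979
endloop
endfacet
facet normal -0.395 0.620 0.677
outer loop
vertex -1.162 2.901 0.504
vertex -0.542 3.462 0.352
vertex -2.083 3.6 -0.674
endloop
endfacet
facet normal -0.729 -0.660 0.178
outer loop
vertex -1.418 2.558 -1.812
vertex -1.162 2.901 0.504
vertex -2.083 3.6 -0.674
endloop
endfacet
facet normal -0.395 0.620 0.677
outer loop
vertex -2.083 3.6 -0.674
vertex -0.542 3.462 0.352
vertex -1.463 4.161 -0.826
endloop
endfacet
facet normal -0.558 0.423 -0.714
outer loop
vertex -1.463 4.161 -0.826
vertex -1.418 2.558 -1.812
vertex -2.083 3.6 -0.674
endloop
endfacet
facet normal 0.558 -0.423 0.714
outer loop
vertex -1.162 2.901 0.504
vertex 0.123 2.42 -0.786
vertex -0.542 3.462 0.352
endloop
endfacet
facet normal -0.729 -0.660 0.178
outer loop
vertex -0.497 1.859 -0.634
vertex -1.162 2.901 0.504
vertex -1.418 2.558 -1.812
endloop
endfacet
facet normal 0.558 -0.423 0.714
outer loop
vertex -0.497 1.859 -0.634
vertex 0.123 2.42 -0.786
vertex -1.162 2.901 0.504
endloop
endfacet
facet normal 0.729 0.660 -0.178
outer loop
vertex -0.542 3.462 0.352
vertex 0.123 2.42 -0.786
vertex -1.463 4.161 -0.826
endloop
endfacet
facet normal -0.558 0.423 -0.714
outer loop
vertex -0.798 3.119 -1.964
vertex -1.418 2.558 -1.812
vertex -1.463 4.161 -0.826
endloop
endfacet
facet normal 0.729 0.660 -0.178
outer loop
vertex -1.463 4.161 -0.826
vertex 0.123 2.42 -0.786
vertex -0.798 3.119 -1.964
endloop
endfacet
facet normal 0.395 -0.620 -0.677
outer loop
vertex -0.798 3.119 -1.964
vertex -0.497 1.859 -0.634
vertex -1.418 2.558 -1.812
endloop
endfacet
facet normal 0.395 -0.620 -0.677
outer loop
vertex 0.123 2.42 -0.786
vertex -0.497 1.859 -0.634
vertex -0.798 3.119 -1.964
endloop
endfacet
facet normal -0.621 -0.784 -0.024
outer loop
vertex 1.654 0.479 2.716
vertex 0.344 1.554 1.476
vertex 2.561 -0.193 1.175
endloop
endfacet
facet normal 0.624 -0.512 0.590
outer loop
vertex 3.336 0.786 1.204
vertex 1.654 0.479 2.716
vertex 2.561 -0.193 1.175
endloop
endfacet
facet normal -0.621 -0.784 -0.023
outer loop
vertex 2.561 -0.193 1.175
vertex 0.344 1.554 1.476
vertex 1.25 0.881 -0.065
endloop
endfacet
facet normal 0.475 -0.352 -0.807
outer loop
vertex 1.25 0.881 -0.065
vertex 3.336 0.786 1.204
vertex 2.561 -0.193 1.175
endloop
endfacet
facet normal -0.475 0.352 0.807
outer loop
vertex 1.654 0.479 2.716
vertex 1.119 2.533 1.505
vertex 0.344 1.554 1.476
endloop
endfacet
facet normal 0.624 -0.512 0.590
outer loop
vertex 2.43 1.459 2.745
vertex 1.654 0.479 2.716
vertex 3.336 0.786 1.204
endloop
endfacet
facet normal -0.475 0.352 0.807
outer loop
vertex 2.43 1.459 2.745
vertex 1.119 2.533 1.505
vertex 1.654 0.479 2.716
endloop
endfacet
facet normal -0.624 0.512 -0.590
outer loop
vertex 0.344 1.554 1.476
vertex 1.119 2.533 1.505
vertex 1.25 0.881 -0.065
endloop
endfacet
facet normal 0.475 -0.352 -0.807
outer loop
vertex 2.026 1.861 -0.036
vertex 3.336 0.786 1.204
vertex 1.25 0.881 -0.065
endloop
endfacet
facet normal -0.624 0.512 -0.590
outer loop
vertex 1.25 0.881 -0.065
vertex 1.119 2.533 1.505
vertex 2.026 1.861 -0.036
endloop
endfacet
facet normal 0.621 0.783 0.023
outer loop
vertex 2.026 1.861 -0.036
vertex 2.43 1.459 2.745
vertex 3.336 0.786 1.204
endloop
endfacet
facet normal 0.620 0.784 0.023
outer loop
vertex 1.119 2.533 1.505
vertex 2.43 1.459 2.745
vertex 2.026 1.861 -0.036
endloop
endfacet

endsolid


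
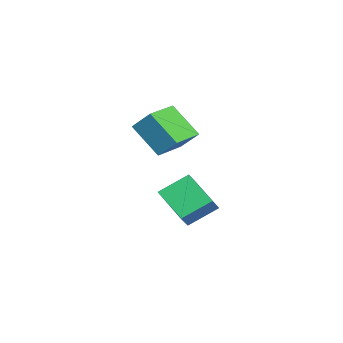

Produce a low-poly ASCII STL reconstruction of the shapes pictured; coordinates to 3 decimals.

solid 
facet normal -0.834 0.542 -0.108
outer loop
vertex 3.048 1.632 -0.031
vertex 3.308 2.157 0.599
vertex 3.649 2.383 -0.905
endloop
endfacet
facet normal -0.303 -0.610 -0.732
outer loop
vertex 4.632 1.743 -0.779
vertex 3.048 1.632 -0.031
vertex 3.649 2.383 -0.905
endloop
endfacet
facet normal -0.834 0.542 -0.108
outer loop
vertex 3.649 2.383 -0.905
vertex 3.308 2.157 0.599
vertex 3.909 2.908 -0.275
endloop
endfacet
facet normal 0.462 0.578 -0.672
outer loop
vertex 3.909 2.908 -0.275
vertex 4.632 1.743 -0.779
vertex 3.649 2.383 -0.905
endloop
endfacet
facet normal -0.462 -0.578 0.672
outer loop
vertex 3.048 1.632 -0.031
vertex 4.291 1.517 0.725
vertex 3.308 2.157 0.599
endloop
endfacet
facet normal -0.303 -0.610 -0.732
outer loop
vertex 4.031 0.992 0.095
vertex 3.048 1.632 -0.031
vertex 4.632 1.743 -0.779
endloop
endfacet
facet normal -0.462 -0.578 0.672
outer loop
vertex 4.031 0.992 0.095
vertex 4.291 1.517 0.725
vertex 3.048 1.632 -0.031
endloop
endfacet
facet normal 0.303 0.610 0.732
outer loop
vertex 3.308 2.157 0.599
vertex 4.291 1.517 0.725
vertex 3.909 2.908 -0.275
endloop
endfacet
facet normal 0.462 0.578 -0.672
outer loop
vertex 4.892 2.268 -0.149
vertex 4.632 1.743 -0.779
vertex 3.909 2.908 -0.275
endloop
endfacet
facet normal 0.303 0.610 0.732
outer loop
vertex 3.909 2.908 -0.275
vertex 4.291 1.517 0.725
vertex 4.892 2.268 -0.149
endloop
endfacet
facet normal 0.834 -0.542 0.108
outer loop
vertex 4.892 2.268 -0.149
vertex 4.031 0.992 0.095
vertex 4.632 1.743 -0.779
endloop
endfacet
facet normal 0.834 -0.542 0.108
outer loop
vertex 4.291 1.517 0.725
vertex 4.031 0.992 0.095
vertex 4.892 2.268 -0.149
endloop
endfacet
facet normal -0.663 0.242 -0.708
outer loop
vertex 2.575 2.828 -2.922
vertex 3.49 3.508 -3.546
vertex 2.86 1.913 -3.502
endloop
endfacet
facet normal -0.704 -0.523 0.480
outer loop
vertex 3.41 1.712 -2.914
vertex 2.575 2.828 -2.922
vertex 2.86 1.913 -3.502
endloop
endfacet
facet normal -0.663 0.242 -0.708
outer loop
vertex 2.86 1.913 -3.502
vertex 3.49 3.508 -3.546
vertex 3.775 2.594 -4.126
endloop
endfacet
facet normal 0.255 -0.817 -0.518
outer loop
vertex 3.775 2.594 -4.126
vertex 3.41 1.712 -2.914
vertex 2.86 1.913 -3.502
endloop
endfacet
facet normal -0.254 0.817 0.517
outer loop
vertex 2.575 2.828 -2.922
vertex 4.04 3.307 -2.958
vertex 3.49 3.508 -3.546
endloop
endfacet
facet normal -0.704 -0.524 0.479
outer loop
vertex 3.125 2.626 -2.334
vertex 2.575 2.828 -2.922
vertex 3.41 1.712 -2.914
endloop
endfacet
facet normal -0.254 0.817 0.518
outer loop
vertex 3.125 2.626 -2.334
vertex 4.04 3.307 -2.958
vertex 2.575 2.828 -2.922
endloop
endfacet
facet normal 0.704 0.524 -0.479
outer loop
vertex 3.49 3.508 -3.546
vertex 4.04 3.307 -2.958
vertex 3.775 2.594 -4.126
endloop
endfacet
facet normal 0.254 -0.817 -0.518
outer loop
vertex 4.325 2.392 -3.538
vertex 3.41 1.712 -2.914
vertex 3.775 2.594 -4.126
endloop
endfacet
facet normal 0.705 0.523 -0.479
outer loop
vertex 3.775 2.594 -4.126
vertex 4.04 3.307 -2.958
vertex 4.325 2.392 -3.538
endloop
endfacet
facet normal 0.663 -0.243 0.708
outer loop
vertex 4.325 2.392 -3.538
vertex 3.125 2.626 -2.334
vertex 3.41 1.712 -2.914
endloop
endfacet
facet normal 0.663 -0.242 0.708
outer loop
vertex 4.04 3.307 -2.958
vertex 3.125 2.626 -2.334
vertex 4.325 2.392 -3.538
endloop
endfacet

endsolid


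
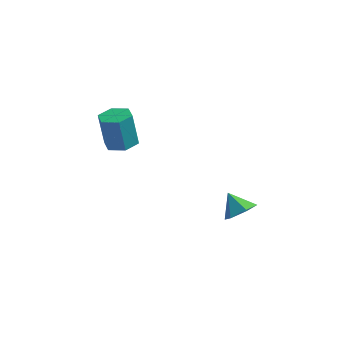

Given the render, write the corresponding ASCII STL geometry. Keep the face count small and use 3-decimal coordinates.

solid 
facet normal 0.194 -0.076 -0.978
outer loop
vertex -2.193 2.699 0.371
vertex -2.728 3.491 0.203
vertex -1.779 3.576 0.385
endloop
endfacet
facet normal 0.883 -0.420 0.208
outer loop
vertex -2.193 2.699 0.371
vertex -1.779 3.576 0.385
vertex -2.598 2.857 2.405
endloop
endfacet
facet normal 0.883 -0.421 0.208
outer loop
vertex -2.598 2.857 2.405
vertex -1.779 3.576 0.385
vertex -2.183 3.734 2.419
endloop
endfacet
facet normal -0.194 0.076 0.978
outer loop
vertex -2.598 2.857 2.405
vertex -2.183 3.734 2.419
vertex -3.132 3.649 2.237
endloop
endfacet
facet normal 0.194 -0.076 -0.978
outer loop
vertex -1.779 3.576 0.385
vertex -2.728 3.491 0.203
vertex -2.313 4.368 0.217
endloop
endfacet
facet normal 0.812 0.572 0.117
outer loop
vertex -1.779 3.576 0.385
vertex -2.313 4.368 0.217
vertex -2.183 3.734 2.419
endloop
endfacet
facet normal 0.811 0.573 0.117
outer loop
vertex -2.183 3.734 2.419
vertex -2.313 4.368 0.217
vertex -2.718 4.526 2.251
endloop
endfacet
facet normal -0.194 0.076 0.978
outer loop
vertex -2.183 3.734 2.419
vertex -2.718 4.526 2.251
vertex -3.132 3.649 2.237
endloop
endfacet
facet normal 0.194 -0.076 -0.978
outer loop
vertex -2.313 4.368 0.217
vertex -2.728 3.491 0.203
vertex -3.262 4.283 0.035
endloop
endfacet
facet normal -0.071 0.993 -0.091
outer loop
vertex -2.313 4.368 0.217
vertex -3.262 4.283 0.035
vertex -2.718 4.526 2.251
endloop
endfacet
facet normal -0.071 0.993 -0.091
outer loop
vertex -2.718 4.526 2.251
vertex -3.262 4.283 0.035
vertex -3.667 4.441 2.069
endloop
endfacet
facet normal -0.194 0.076 0.978
outer loop
vertex -2.718 4.526 2.251
vertex -3.667 4.441 2.069
vertex -3.132 3.649 2.237
endloop
endfacet
facet normal 0.194 -0.076 -0.978
outer loop
vertex -3.262 4.283 0.035
vertex -2.728 3.491 0.203
vertex -3.677 3.406 0.021
endloop
endfacet
facet normal -0.883 0.421 -0.208
outer loop
vertex -3.262 4.283 0.035
vertex -3.677 3.406 0.021
vertex -3.667 4.441 2.069
endloop
endfacet
facet normal -0.883 0.420 -0.208
outer loop
vertex -3.667 4.441 2.069
vertex -3.677 3.406 0.021
vertex -4.081 3.564 2.055
endloop
endfacet
facet normal -0.194 0.076 0.978
outer loop
vertex -3.667 4.441 2.069
vertex -4.081 3.564 2.055
vertex -3.132 3.649 2.237
endloop
endfacet
facet normal 0.194 -0.076 -0.978
outer loop
vertex -3.677 3.406 0.021
vertex -2.728 3.491 0.203
vertex -3.142 2.614 0.189
endloop
endfacet
facet normal -0.811 -0.573 -0.117
outer loop
vertex -3.677 3.406 0.021
vertex -3.142 2.614 0.189
vertex -4.081 3.564 2.055
endloop
endfacet
facet normal -0.812 -0.572 -0.117
outer loop
vertex -4.081 3.564 2.055
vertex -3.142 2.614 0.189
vertex -3.547 2.772 2.223
endloop
endfacet
facet normal -0.194 0.076 0.978
outer loop
vertex -4.081 3.564 2.055
vertex -3.547 2.772 2.223
vertex -3.132 3.649 2.237
endloop
endfacet
facet normal 0.194 -0.076 -0.978
outer loop
vertex -3.142 2.614 0.189
vertex -2.728 3.491 0.203
vertex -2.193 2.699 0.371
endloop
endfacet
facet normal 0.071 -0.993 0.091
outer loop
vertex -3.142 2.614 0.189
vertex -2.193 2.699 0.371
vertex -3.547 2.772 2.223
endloop
endfacet
facet normal 0.071 -0.993 0.091
outer loop
vertex -3.547 2.772 2.223
vertex -2.193 2.699 0.371
vertex -2.598 2.857 2.405
endloop
endfacet
facet normal -0.194 0.076 0.978
outer loop
vertex -3.547 2.772 2.223
vertex -2.598 2.857 2.405
vertex -3.132 3.649 2.237
endloop
endfacet
facet normal 0.642 -0.341 -0.686
outer loop
vertex 4.506 2.882 -2.817
vertex 4.02 3.381 -3.52
vertex 4.767 3.811 -3.035
endloop
endfacet
facet normal 0.278 0.145 0.950
outer loop
vertex 4.506 2.882 -2.817
vertex 4.767 3.811 -3.035
vertex 3.12 3.859 -2.56
endloop
endfacet
facet normal 0.642 -0.341 -0.687
outer loop
vertex 4.767 3.811 -3.035
vertex 4.02 3.381 -3.52
vertex 4.281 4.311 -3.738
endloop
endfacet
facet normal 0.167 0.854 0.492
outer loop
vertex 4.767 3.811 -3.035
vertex 4.281 4.311 -3.738
vertex 3.12 3.859 -2.56
endloop
endfacet
facet normal 0.643 -0.341 -0.686
outer loop
vertex 4.281 4.311 -3.738
vertex 4.02 3.381 -3.52
vertex 3.534 3.88 -4.224
endloop
endfacet
facet normal -0.448 0.889 -0.100
outer loop
vertex 4.281 4.311 -3.738
vertex 3.534 3.88 -4.224
vertex 3.12 3.859 -2.56
endloop
endfacet
facet normal 0.642 -0.342 -0.686
outer loop
vertex 3.534 3.88 -4.224
vertex 4.02 3.381 -3.52
vertex 3.272 2.951 -4.006
endloop
endfacet
facet normal -0.949 0.213 -0.233
outer loop
vertex 3.534 3.88 -4.224
vertex 3.272 2.951 -4.006
vertex 3.12 3.859 -2.56
endloop
endfacet
facet normal 0.642 -0.341 -0.687
outer loop
vertex 3.272 2.951 -4.006
vertex 4.02 3.381 -3.52
vertex 3.758 2.451 -3.303
endloop
endfacet
facet normal -0.838 -0.498 0.225
outer loop
vertex 3.272 2.951 -4.006
vertex 3.758 2.451 -3.303
vertex 3.12 3.859 -2.56
endloop
endfacet
facet normal 0.642 -0.341 -0.686
outer loop
vertex 3.758 2.451 -3.303
vertex 4.02 3.381 -3.52
vertex 4.506 2.882 -2.817
endloop
endfacet
facet normal -0.224 -0.532 0.816
outer loop
vertex 3.758 2.451 -3.303
vertex 4.506 2.882 -2.817
vertex 3.12 3.859 -2.56
endloop
endfacet

endsolid


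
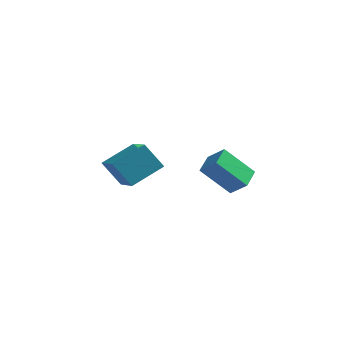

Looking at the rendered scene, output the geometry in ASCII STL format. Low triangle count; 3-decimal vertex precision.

solid 
facet normal -0.606 0.003 0.796
outer loop
vertex -3.595 2.445 -0.301
vertex -2.518 3.768 0.514
vertex -4.739 3.917 -1.177
endloop
endfacet
facet normal -0.570 -0.700 -0.431
outer loop
vertex -3.782 3.912 -2.434
vertex -3.595 2.445 -0.301
vertex -4.739 3.917 -1.177
endloop
endfacet
facet normal -0.606 0.003 0.796
outer loop
vertex -4.739 3.917 -1.177
vertex -2.518 3.768 0.514
vertex -3.662 5.239 -0.362
endloop
endfacet
facet normal -0.555 0.715 -0.426
outer loop
vertex -3.662 5.239 -0.362
vertex -3.782 3.912 -2.434
vertex -4.739 3.917 -1.177
endloop
endfacet
facet normal 0.555 -0.714 0.426
outer loop
vertex -3.595 2.445 -0.301
vertex -1.561 3.763 -0.743
vertex -2.518 3.768 0.514
endloop
endfacet
facet normal -0.569 -0.700 -0.431
outer loop
vertex -2.638 2.441 -1.558
vertex -3.595 2.445 -0.301
vertex -3.782 3.912 -2.434
endloop
endfacet
facet normal 0.555 -0.715 0.425
outer loop
vertex -2.638 2.441 -1.558
vertex -1.561 3.763 -0.743
vertex -3.595 2.445 -0.301
endloop
endfacet
facet normal 0.570 0.700 0.431
outer loop
vertex -2.518 3.768 0.514
vertex -1.561 3.763 -0.743
vertex -3.662 5.239 -0.362
endloop
endfacet
facet normal -0.556 0.714 -0.425
outer loop
vertex -2.705 5.235 -1.619
vertex -3.782 3.912 -2.434
vertex -3.662 5.239 -0.362
endloop
endfacet
facet normal 0.570 0.700 0.431
outer loop
vertex -3.662 5.239 -0.362
vertex -1.561 3.763 -0.743
vertex -2.705 5.235 -1.619
endloop
endfacet
facet normal 0.606 -0.003 -0.796
outer loop
vertex -2.705 5.235 -1.619
vertex -2.638 2.441 -1.558
vertex -3.782 3.912 -2.434
endloop
endfacet
facet normal 0.606 -0.003 -0.796
outer loop
vertex -1.561 3.763 -0.743
vertex -2.638 2.441 -1.558
vertex -2.705 5.235 -1.619
endloop
endfacet
facet normal -0.733 0.175 -0.657
outer loop
vertex 0.768 2.041 0.29
vertex 0.769 3.172 0.59
vertex 2.107 2.41 -1.106
endloop
endfacet
facet normal -0.001 -0.966 -0.257
outer loop
vertex 2.951 2.208 -0.35
vertex 0.768 2.041 0.29
vertex 2.107 2.41 -1.106
endloop
endfacet
facet normal -0.733 0.176 -0.657
outer loop
vertex 2.107 2.41 -1.106
vertex 0.769 3.172 0.59
vertex 2.109 3.54 -0.806
endloop
endfacet
facet normal 0.680 0.187 -0.709
outer loop
vertex 2.109 3.54 -0.806
vertex 2.951 2.208 -0.35
vertex 2.107 2.41 -1.106
endloop
endfacet
facet normal -0.680 -0.187 0.709
outer loop
vertex 0.768 2.041 0.29
vertex 1.613 2.97 1.346
vertex 0.769 3.172 0.59
endloop
endfacet
facet normal -0.001 -0.967 -0.256
outer loop
vertex 1.611 1.84 1.046
vertex 0.768 2.041 0.29
vertex 2.951 2.208 -0.35
endloop
endfacet
facet normal -0.680 -0.187 0.709
outer loop
vertex 1.611 1.84 1.046
vertex 1.613 2.97 1.346
vertex 0.768 2.041 0.29
endloop
endfacet
facet normal 0.002 0.967 0.256
outer loop
vertex 0.769 3.172 0.59
vertex 1.613 2.97 1.346
vertex 2.109 3.54 -0.806
endloop
endfacet
facet normal 0.680 0.187 -0.709
outer loop
vertex 2.952 3.339 -0.05
vertex 2.951 2.208 -0.35
vertex 2.109 3.54 -0.806
endloop
endfacet
facet normal 0.001 0.967 0.256
outer loop
vertex 2.109 3.54 -0.806
vertex 1.613 2.97 1.346
vertex 2.952 3.339 -0.05
endloop
endfacet
facet normal 0.733 -0.175 0.657
outer loop
vertex 2.952 3.339 -0.05
vertex 1.611 1.84 1.046
vertex 2.951 2.208 -0.35
endloop
endfacet
facet normal 0.733 -0.176 0.657
outer loop
vertex 1.613 2.97 1.346
vertex 1.611 1.84 1.046
vertex 2.952 3.339 -0.05
endloop
endfacet

endsolid


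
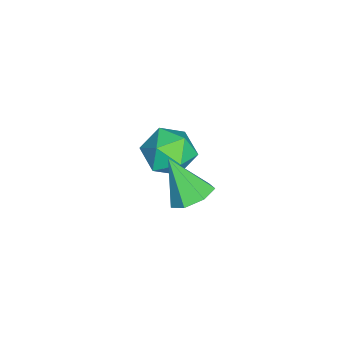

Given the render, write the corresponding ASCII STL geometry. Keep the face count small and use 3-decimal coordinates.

solid 
facet normal 0.310 0.510 -0.802
outer loop
vertex 2.369 2.138 -2.032
vertex 1.751 2.257 -2.195
vertex 2.146 2.61 -1.818
endloop
endfacet
facet normal 0.671 -0.019 0.741
outer loop
vertex 2.369 2.138 -2.032
vertex 2.146 2.61 -1.818
vertex 1.329 1.563 -1.105
endloop
endfacet
facet normal 0.310 0.510 -0.802
outer loop
vertex 2.146 2.61 -1.818
vertex 1.751 2.257 -2.195
vertex 1.626 2.816 -1.888
endloop
endfacet
facet normal 0.088 0.513 0.854
outer loop
vertex 2.146 2.61 -1.818
vertex 1.626 2.816 -1.888
vertex 1.329 1.563 -1.105
endloop
endfacet
facet normal 0.311 0.510 -0.802
outer loop
vertex 1.626 2.816 -1.888
vertex 1.751 2.257 -2.195
vertex 1.2 2.602 -2.189
endloop
endfacet
facet normal -0.653 0.507 0.563
outer loop
vertex 1.626 2.816 -1.888
vertex 1.2 2.602 -2.189
vertex 1.329 1.563 -1.105
endloop
endfacet
facet normal 0.311 0.510 -0.802
outer loop
vertex 1.2 2.602 -2.189
vertex 1.751 2.257 -2.195
vertex 1.189 2.128 -2.495
endloop
endfacet
facet normal -0.996 -0.033 0.087
outer loop
vertex 1.2 2.602 -2.189
vertex 1.189 2.128 -2.495
vertex 1.329 1.563 -1.105
endloop
endfacet
facet normal 0.310 0.511 -0.801
outer loop
vertex 1.189 2.128 -2.495
vertex 1.751 2.257 -2.195
vertex 1.602 1.752 -2.575
endloop
endfacet
facet normal -0.680 -0.701 -0.216
outer loop
vertex 1.189 2.128 -2.495
vertex 1.602 1.752 -2.575
vertex 1.329 1.563 -1.105
endloop
endfacet
facet normal 0.311 0.511 -0.801
outer loop
vertex 1.602 1.752 -2.575
vertex 1.751 2.257 -2.195
vertex 2.127 1.756 -2.369
endloop
endfacet
facet normal 0.054 -0.992 -0.118
outer loop
vertex 1.602 1.752 -2.575
vertex 2.127 1.756 -2.369
vertex 1.329 1.563 -1.105
endloop
endfacet
facet normal 0.310 0.511 -0.802
outer loop
vertex 2.127 1.756 -2.369
vertex 1.751 2.257 -2.195
vertex 2.369 2.138 -2.032
endloop
endfacet
facet normal 0.656 -0.688 0.309
outer loop
vertex 2.127 1.756 -2.369
vertex 2.369 2.138 -2.032
vertex 1.329 1.563 -1.105
endloop
endfacet
facet normal -0.403 0.814 0.418
outer loop
vertex -1.412 1.943 -3.854
vertex -2.059 1.472 -3.561
vertex -1.358 1.576 -3.088
endloop
endfacet
facet normal 0.307 0.866 0.393
outer loop
vertex -1.412 1.943 -3.854
vertex -1.358 1.576 -3.088
vertex -0.685 1.574 -3.609
endloop
endfacet
facet normal 0.509 0.811 -0.290
outer loop
vertex -1.412 1.943 -3.854
vertex -0.685 1.574 -3.609
vertex -0.969 1.468 -4.405
endloop
endfacet
facet normal -0.078 0.723 -0.686
outer loop
vertex -1.412 1.943 -3.854
vertex -0.969 1.468 -4.405
vertex -1.818 1.405 -4.375
endloop
endfacet
facet normal -0.641 0.726 -0.250
outer loop
vertex -1.412 1.943 -3.854
vertex -1.818 1.405 -4.375
vertex -2.059 1.472 -3.561
endloop
endfacet
facet normal 0.582 0.313 0.751
outer loop
vertex -0.685 1.574 -3.609
vertex -1.358 1.576 -3.088
vertex -0.882 0.875 -3.165
endloop
endfacet
facet normal -0.568 0.228 0.791
outer loop
vertex -1.358 1.576 -3.088
vertex -2.059 1.472 -3.561
vertex -1.731 0.812 -3.135
endloop
endfacet
facet normal -0.953 0.085 -0.289
outer loop
vertex -2.059 1.472 -3.561
vertex -1.818 1.405 -4.375
vertex -2.015 0.706 -3.931
endloop
endfacet
facet normal -0.041 0.081 -0.996
outer loop
vertex -1.818 1.405 -4.375
vertex -0.969 1.468 -4.405
vertex -1.342 0.704 -4.452
endloop
endfacet
facet normal 0.908 0.223 -0.354
outer loop
vertex -0.969 1.468 -4.405
vertex -0.685 1.574 -3.609
vertex -0.641 0.808 -3.979
endloop
endfacet
facet normal 0.078 -0.723 0.686
outer loop
vertex -1.288 0.337 -3.686
vertex -0.882 0.875 -3.165
vertex -1.731 0.812 -3.135
endloop
endfacet
facet normal -0.509 -0.811 0.290
outer loop
vertex -1.288 0.337 -3.686
vertex -1.731 0.812 -3.135
vertex -2.015 0.706 -3.931
endloop
endfacet
facet normal -0.307 -0.866 -0.393
outer loop
vertex -1.288 0.337 -3.686
vertex -2.015 0.706 -3.931
vertex -1.342 0.704 -4.452
endloop
endfacet
facet normal 0.403 -0.814 -0.418
outer loop
vertex -1.288 0.337 -3.686
vertex -1.342 0.704 -4.452
vertex -0.641 0.808 -3.979
endloop
endfacet
facet normal 0.641 -0.726 0.250
outer loop
vertex -1.288 0.337 -3.686
vertex -0.641 0.808 -3.979
vertex -0.882 0.875 -3.165
endloop
endfacet
facet normal 0.041 -0.081 0.996
outer loop
vertex -1.731 0.812 -3.135
vertex -0.882 0.875 -3.165
vertex -1.358 1.576 -3.088
endloop
endfacet
facet normal -0.908 -0.223 0.354
outer loop
vertex -2.015 0.706 -3.931
vertex -1.731 0.812 -3.135
vertex -2.059 1.472 -3.561
endloop
endfacet
facet normal -0.582 -0.313 -0.751
outer loop
vertex -1.342 0.704 -4.452
vertex -2.015 0.706 -3.931
vertex -1.818 1.405 -4.375
endloop
endfacet
facet normal 0.568 -0.228 -0.791
outer loop
vertex -0.641 0.808 -3.979
vertex -1.342 0.704 -4.452
vertex -0.969 1.468 -4.405
endloop
endfacet
facet normal 0.953 -0.085 0.289
outer loop
vertex -0.882 0.875 -3.165
vertex -0.641 0.808 -3.979
vertex -0.685 1.574 -3.609
endloop
endfacet

endsolid


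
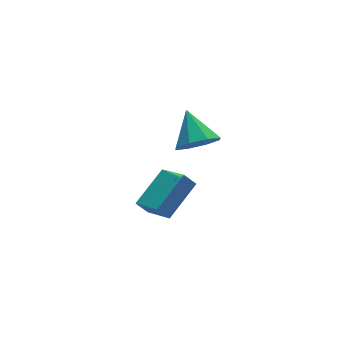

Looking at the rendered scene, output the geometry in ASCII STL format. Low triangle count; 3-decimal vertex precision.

solid 
facet normal -0.574 0.255 0.778
outer loop
vertex 1.328 -1.264 -2.177
vertex 3.052 -0.472 -1.166
vertex 1.046 0.246 -2.88
endloop
endfacet
facet normal -0.802 -0.369 -0.470
outer loop
vertex 1.528 0.032 -3.534
vertex 1.328 -1.264 -2.177
vertex 1.046 0.246 -2.88
endloop
endfacet
facet normal -0.574 0.256 0.778
outer loop
vertex 1.046 0.246 -2.88
vertex 3.052 -0.472 -1.166
vertex 2.77 1.039 -1.87
endloop
endfacet
facet normal -0.167 0.894 -0.416
outer loop
vertex 2.77 1.039 -1.87
vertex 1.528 0.032 -3.534
vertex 1.046 0.246 -2.88
endloop
endfacet
facet normal 0.167 -0.894 0.416
outer loop
vertex 1.328 -1.264 -2.177
vertex 3.534 -0.686 -1.82
vertex 3.052 -0.472 -1.166
endloop
endfacet
facet normal -0.802 -0.369 -0.470
outer loop
vertex 1.81 -1.479 -2.83
vertex 1.328 -1.264 -2.177
vertex 1.528 0.032 -3.534
endloop
endfacet
facet normal 0.167 -0.893 0.417
outer loop
vertex 1.81 -1.479 -2.83
vertex 3.534 -0.686 -1.82
vertex 1.328 -1.264 -2.177
endloop
endfacet
facet normal 0.802 0.369 0.470
outer loop
vertex 3.052 -0.472 -1.166
vertex 3.534 -0.686 -1.82
vertex 2.77 1.039 -1.87
endloop
endfacet
facet normal -0.166 0.894 -0.417
outer loop
vertex 3.252 0.824 -2.523
vertex 1.528 0.032 -3.534
vertex 2.77 1.039 -1.87
endloop
endfacet
facet normal 0.802 0.369 0.470
outer loop
vertex 2.77 1.039 -1.87
vertex 3.534 -0.686 -1.82
vertex 3.252 0.824 -2.523
endloop
endfacet
facet normal 0.574 -0.255 -0.778
outer loop
vertex 3.252 0.824 -2.523
vertex 1.81 -1.479 -2.83
vertex 1.528 0.032 -3.534
endloop
endfacet
facet normal 0.573 -0.255 -0.778
outer loop
vertex 3.534 -0.686 -1.82
vertex 1.81 -1.479 -2.83
vertex 3.252 0.824 -2.523
endloop
endfacet
facet normal -0.105 -0.767 -0.634
outer loop
vertex 3.767 -2.281 2.343
vertex 2.736 -2.256 2.483
vertex 3.4 -1.802 1.824
endloop
endfacet
facet normal 0.826 0.560 -0.067
outer loop
vertex 3.767 -2.281 2.343
vertex 3.4 -1.802 1.824
vertex 2.924 -0.884 3.617
endloop
endfacet
facet normal -0.105 -0.767 -0.634
outer loop
vertex 3.4 -1.802 1.824
vertex 2.736 -2.256 2.483
vertex 2.645 -1.589 1.691
endloop
endfacet
facet normal 0.312 0.877 -0.366
outer loop
vertex 3.4 -1.802 1.824
vertex 2.645 -1.589 1.691
vertex 2.924 -0.884 3.617
endloop
endfacet
facet normal -0.104 -0.767 -0.634
outer loop
vertex 2.645 -1.589 1.691
vertex 2.736 -2.256 2.483
vertex 1.943 -1.767 2.022
endloop
endfacet
facet normal -0.356 0.893 -0.275
outer loop
vertex 2.645 -1.589 1.691
vertex 1.943 -1.767 2.022
vertex 2.924 -0.884 3.617
endloop
endfacet
facet normal -0.105 -0.767 -0.633
outer loop
vertex 1.943 -1.767 2.022
vertex 2.736 -2.256 2.483
vertex 1.706 -2.231 2.623
endloop
endfacet
facet normal -0.786 0.599 0.152
outer loop
vertex 1.943 -1.767 2.022
vertex 1.706 -2.231 2.623
vertex 2.924 -0.884 3.617
endloop
endfacet
facet normal -0.105 -0.766 -0.634
outer loop
vertex 1.706 -2.231 2.623
vertex 2.736 -2.256 2.483
vertex 2.073 -2.711 3.142
endloop
endfacet
facet normal -0.727 0.165 0.667
outer loop
vertex 1.706 -2.231 2.623
vertex 2.073 -2.711 3.142
vertex 2.924 -0.884 3.617
endloop
endfacet
facet normal -0.104 -0.767 -0.634
outer loop
vertex 2.073 -2.711 3.142
vertex 2.736 -2.256 2.483
vertex 2.828 -2.923 3.275
endloop
endfacet
facet normal -0.213 -0.152 0.965
outer loop
vertex 2.073 -2.711 3.142
vertex 2.828 -2.923 3.275
vertex 2.924 -0.884 3.617
endloop
endfacet
facet normal -0.104 -0.767 -0.634
outer loop
vertex 2.828 -2.923 3.275
vertex 2.736 -2.256 2.483
vertex 3.53 -2.745 2.944
endloop
endfacet
facet normal 0.455 -0.168 0.875
outer loop
vertex 2.828 -2.923 3.275
vertex 3.53 -2.745 2.944
vertex 2.924 -0.884 3.617
endloop
endfacet
facet normal -0.105 -0.767 -0.633
outer loop
vertex 3.53 -2.745 2.944
vertex 2.736 -2.256 2.483
vertex 3.767 -2.281 2.343
endloop
endfacet
facet normal 0.886 0.127 0.447
outer loop
vertex 3.53 -2.745 2.944
vertex 3.767 -2.281 2.343
vertex 2.924 -0.884 3.617
endloop
endfacet

endsolid
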